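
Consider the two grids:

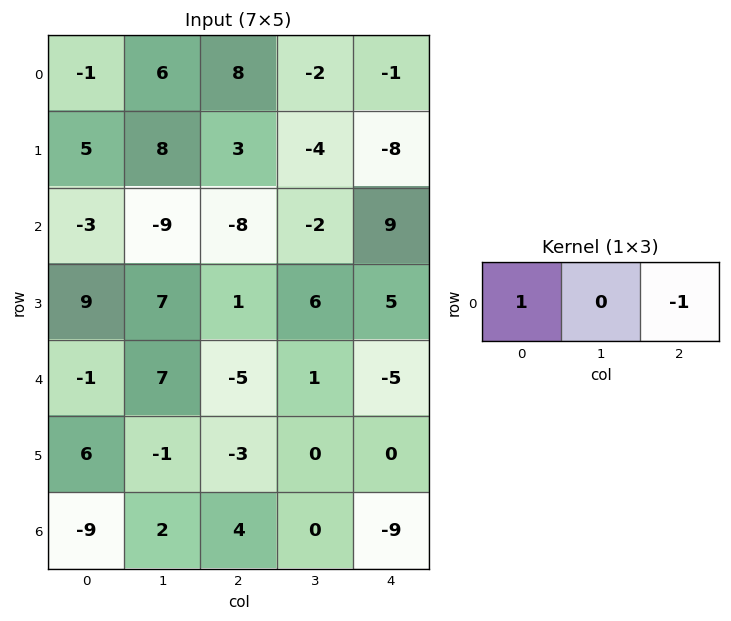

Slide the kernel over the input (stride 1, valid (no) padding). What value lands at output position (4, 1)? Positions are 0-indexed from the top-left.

The receptive field on the input at this output position is [7 -5 1]. Elementwise product with the kernel and sum: 7·1 + 1·-1.

6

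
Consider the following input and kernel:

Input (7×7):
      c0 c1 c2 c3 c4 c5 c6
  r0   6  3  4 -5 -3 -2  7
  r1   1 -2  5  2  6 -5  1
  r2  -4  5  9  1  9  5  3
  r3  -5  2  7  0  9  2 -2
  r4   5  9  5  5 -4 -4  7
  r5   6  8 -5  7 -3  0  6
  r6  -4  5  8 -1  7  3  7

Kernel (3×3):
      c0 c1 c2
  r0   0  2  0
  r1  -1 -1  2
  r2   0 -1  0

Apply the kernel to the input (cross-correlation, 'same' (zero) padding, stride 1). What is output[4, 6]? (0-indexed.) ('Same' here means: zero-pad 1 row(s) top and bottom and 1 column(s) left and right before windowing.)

The receptive field on the zero-padded input at this output position is [2 -2 0 / -4 7 0 / 0 6 0]. Elementwise product with the kernel and sum: -2·2 + -4·-1 + 7·-1 + 0·2 + 6·-1.

-13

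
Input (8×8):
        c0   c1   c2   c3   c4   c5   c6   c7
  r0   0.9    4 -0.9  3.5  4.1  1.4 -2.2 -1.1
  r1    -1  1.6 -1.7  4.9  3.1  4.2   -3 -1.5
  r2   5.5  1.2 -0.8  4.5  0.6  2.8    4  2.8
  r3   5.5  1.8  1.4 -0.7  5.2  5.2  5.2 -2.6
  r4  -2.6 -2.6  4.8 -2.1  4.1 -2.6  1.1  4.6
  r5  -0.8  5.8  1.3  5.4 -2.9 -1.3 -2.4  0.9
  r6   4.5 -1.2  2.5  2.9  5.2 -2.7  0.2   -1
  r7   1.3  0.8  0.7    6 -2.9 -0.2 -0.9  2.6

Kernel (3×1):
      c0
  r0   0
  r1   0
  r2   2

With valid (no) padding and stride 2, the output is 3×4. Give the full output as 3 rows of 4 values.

11 -1.6 1.2 8
-5.2 9.6 8.2 2.2
9 5 10.4 0.4

Output[0,0]: The receptive field on the input at this output position is [0.9 / -1 / 5.5]. Elementwise product with the kernel and sum: 5.5·2.
Output[0,1]: The receptive field on the input at this output position is [-0.9 / -1.7 / -0.8]. Elementwise product with the kernel and sum: -0.8·2.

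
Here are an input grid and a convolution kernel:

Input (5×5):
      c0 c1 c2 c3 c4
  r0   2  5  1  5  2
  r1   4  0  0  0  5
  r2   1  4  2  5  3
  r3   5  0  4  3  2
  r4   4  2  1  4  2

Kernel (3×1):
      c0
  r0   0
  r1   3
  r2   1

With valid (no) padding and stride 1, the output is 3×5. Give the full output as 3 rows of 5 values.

13 4 2 5 18
8 12 10 18 11
19 2 13 13 8

Output[0,0]: The receptive field on the input at this output position is [2 / 4 / 1]. Elementwise product with the kernel and sum: 4·3 + 1·1.
Output[0,1]: The receptive field on the input at this output position is [5 / 0 / 4]. Elementwise product with the kernel and sum: 0·3 + 4·1.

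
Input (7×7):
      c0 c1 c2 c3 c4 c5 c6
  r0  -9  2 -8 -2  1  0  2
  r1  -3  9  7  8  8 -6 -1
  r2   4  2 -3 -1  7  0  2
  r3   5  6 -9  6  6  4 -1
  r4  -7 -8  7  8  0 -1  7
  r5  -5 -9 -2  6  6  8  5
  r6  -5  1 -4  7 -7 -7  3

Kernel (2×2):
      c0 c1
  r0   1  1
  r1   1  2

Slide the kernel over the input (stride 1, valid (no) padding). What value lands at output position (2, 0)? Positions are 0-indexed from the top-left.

23

The receptive field on the input at this output position is [4 2 / 5 6]. Elementwise product with the kernel and sum: 4·1 + 2·1 + 5·1 + 6·2.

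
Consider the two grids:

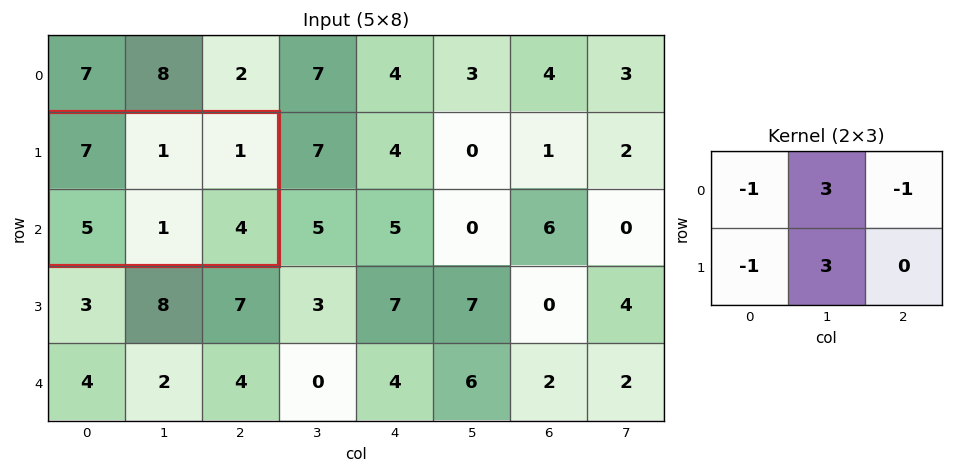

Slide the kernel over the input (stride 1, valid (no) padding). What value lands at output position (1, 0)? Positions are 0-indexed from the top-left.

-7

The receptive field on the input at this output position is [7 1 1 / 5 1 4]. Elementwise product with the kernel and sum: 7·-1 + 1·3 + 1·-1 + 5·-1 + 1·3.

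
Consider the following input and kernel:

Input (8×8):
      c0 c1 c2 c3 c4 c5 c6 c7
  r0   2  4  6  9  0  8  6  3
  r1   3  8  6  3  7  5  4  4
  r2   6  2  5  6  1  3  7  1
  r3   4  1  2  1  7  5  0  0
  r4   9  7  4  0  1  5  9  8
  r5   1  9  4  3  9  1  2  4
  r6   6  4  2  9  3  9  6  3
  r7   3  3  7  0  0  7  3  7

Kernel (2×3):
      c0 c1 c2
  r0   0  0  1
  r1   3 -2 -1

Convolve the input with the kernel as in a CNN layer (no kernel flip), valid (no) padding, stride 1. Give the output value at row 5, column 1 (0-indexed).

2

The receptive field on the input at this output position is [9 4 3 / 4 2 9]. Elementwise product with the kernel and sum: 3·1 + 4·3 + 2·-2 + 9·-1.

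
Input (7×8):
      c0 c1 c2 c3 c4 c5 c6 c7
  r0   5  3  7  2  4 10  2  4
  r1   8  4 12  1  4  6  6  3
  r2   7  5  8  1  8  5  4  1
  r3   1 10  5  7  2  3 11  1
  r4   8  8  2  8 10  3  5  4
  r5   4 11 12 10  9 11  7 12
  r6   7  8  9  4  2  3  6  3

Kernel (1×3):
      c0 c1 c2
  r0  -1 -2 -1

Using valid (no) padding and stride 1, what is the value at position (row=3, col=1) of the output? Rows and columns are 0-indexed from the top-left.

-27

The receptive field on the input at this output position is [10 5 7]. Elementwise product with the kernel and sum: 10·-1 + 5·-2 + 7·-1.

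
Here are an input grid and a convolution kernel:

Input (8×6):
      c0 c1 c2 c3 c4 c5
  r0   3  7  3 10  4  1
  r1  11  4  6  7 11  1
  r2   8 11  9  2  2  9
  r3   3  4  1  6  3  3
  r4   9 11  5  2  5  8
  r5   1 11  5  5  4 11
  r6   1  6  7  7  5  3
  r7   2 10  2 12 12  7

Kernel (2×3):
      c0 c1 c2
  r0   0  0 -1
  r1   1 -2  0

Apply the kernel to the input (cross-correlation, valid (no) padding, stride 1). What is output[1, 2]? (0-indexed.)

-6

The receptive field on the input at this output position is [6 7 11 / 9 2 2]. Elementwise product with the kernel and sum: 11·-1 + 9·1 + 2·-2.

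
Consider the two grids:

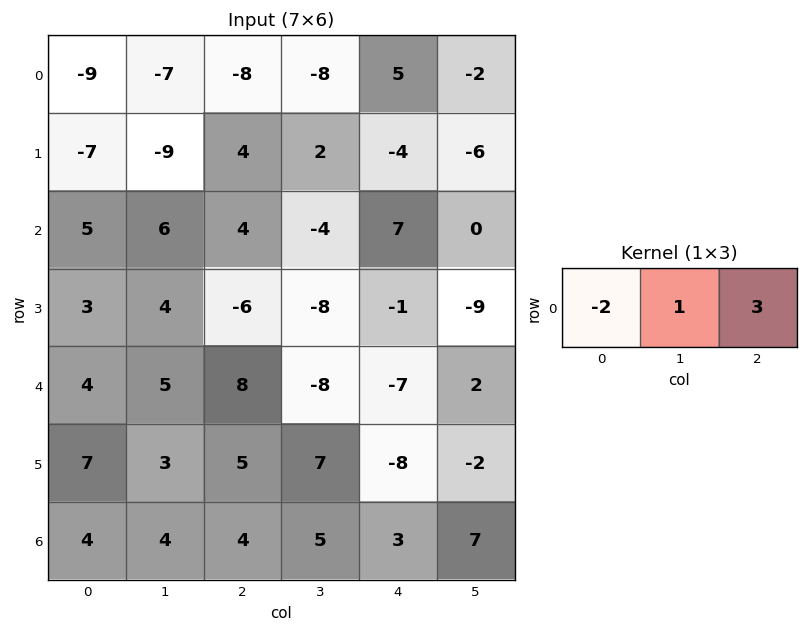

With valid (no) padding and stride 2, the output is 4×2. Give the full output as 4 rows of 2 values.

-13 23
8 9
21 -45
8 6

Output[0,0]: The receptive field on the input at this output position is [-9 -7 -8]. Elementwise product with the kernel and sum: -9·-2 + -7·1 + -8·3.
Output[0,1]: The receptive field on the input at this output position is [-8 -8 5]. Elementwise product with the kernel and sum: -8·-2 + -8·1 + 5·3.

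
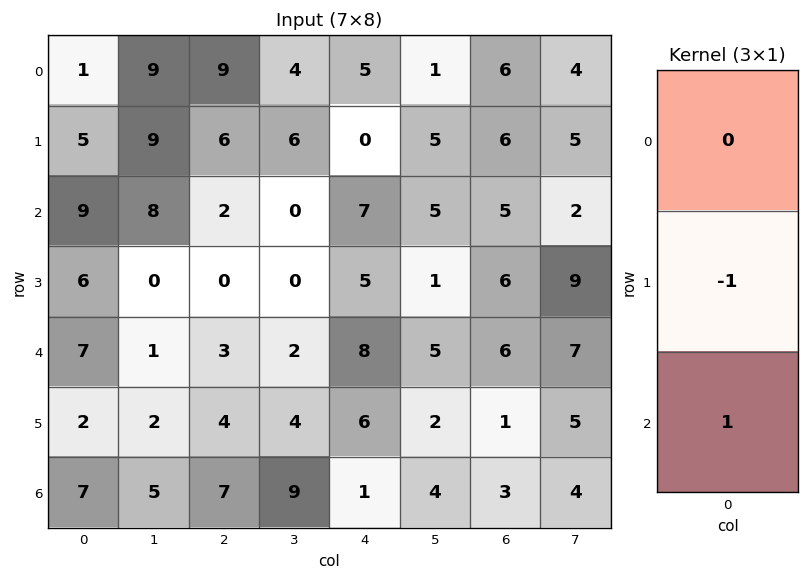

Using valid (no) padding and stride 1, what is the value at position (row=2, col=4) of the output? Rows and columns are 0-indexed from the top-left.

The receptive field on the input at this output position is [7 / 5 / 8]. Elementwise product with the kernel and sum: 5·-1 + 8·1.

3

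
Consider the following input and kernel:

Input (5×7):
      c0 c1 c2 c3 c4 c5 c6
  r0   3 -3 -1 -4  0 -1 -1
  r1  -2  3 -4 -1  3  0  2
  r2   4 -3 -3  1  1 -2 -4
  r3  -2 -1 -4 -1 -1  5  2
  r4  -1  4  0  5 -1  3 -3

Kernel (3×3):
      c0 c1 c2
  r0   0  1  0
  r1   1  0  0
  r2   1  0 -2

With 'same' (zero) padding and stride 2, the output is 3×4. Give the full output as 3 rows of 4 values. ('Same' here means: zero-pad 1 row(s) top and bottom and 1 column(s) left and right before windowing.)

Output[0,0]: The receptive field on the zero-padded input at this output position is [0 0 0 / 0 3 -3 / 0 -2 3]. Elementwise product with the kernel and sum: 0·1 + 0·1 + 0·1 + 3·-2.
Output[0,1]: The receptive field on the zero-padded input at this output position is [0 0 0 / -3 -1 -4 / 3 -4 -1]. Elementwise product with the kernel and sum: 0·1 + -3·1 + 3·1 + -1·-2.

-6 2 -5 -1
0 -6 -7 5
-2 0 4 5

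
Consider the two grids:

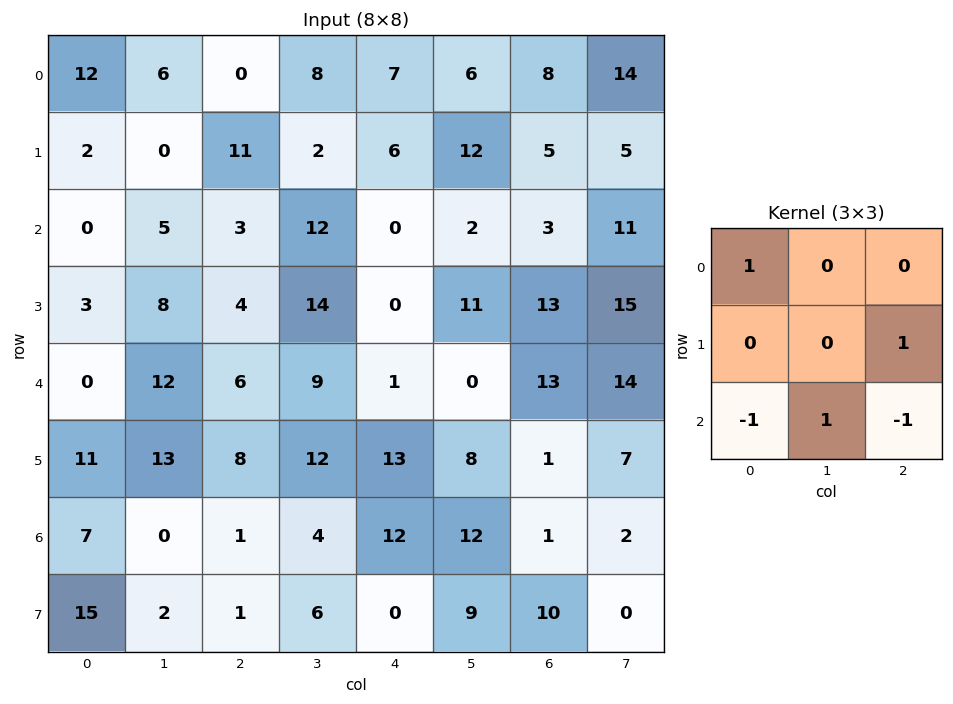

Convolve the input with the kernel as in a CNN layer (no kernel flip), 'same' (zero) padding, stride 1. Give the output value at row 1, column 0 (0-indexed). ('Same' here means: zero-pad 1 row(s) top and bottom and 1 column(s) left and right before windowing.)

-5

The receptive field on the zero-padded input at this output position is [0 12 6 / 0 2 0 / 0 0 5]. Elementwise product with the kernel and sum: 0·1 + 0·1 + 0·-1 + 0·1 + 5·-1.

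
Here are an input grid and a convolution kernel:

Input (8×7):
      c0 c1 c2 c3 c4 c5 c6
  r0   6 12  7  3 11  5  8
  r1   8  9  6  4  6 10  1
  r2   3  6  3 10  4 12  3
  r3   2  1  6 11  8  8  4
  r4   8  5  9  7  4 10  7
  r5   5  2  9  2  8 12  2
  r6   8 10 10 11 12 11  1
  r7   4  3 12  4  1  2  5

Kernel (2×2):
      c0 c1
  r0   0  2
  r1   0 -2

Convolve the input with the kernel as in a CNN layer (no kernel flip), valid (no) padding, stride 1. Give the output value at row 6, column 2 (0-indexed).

14

The receptive field on the input at this output position is [10 11 / 12 4]. Elementwise product with the kernel and sum: 11·2 + 4·-2.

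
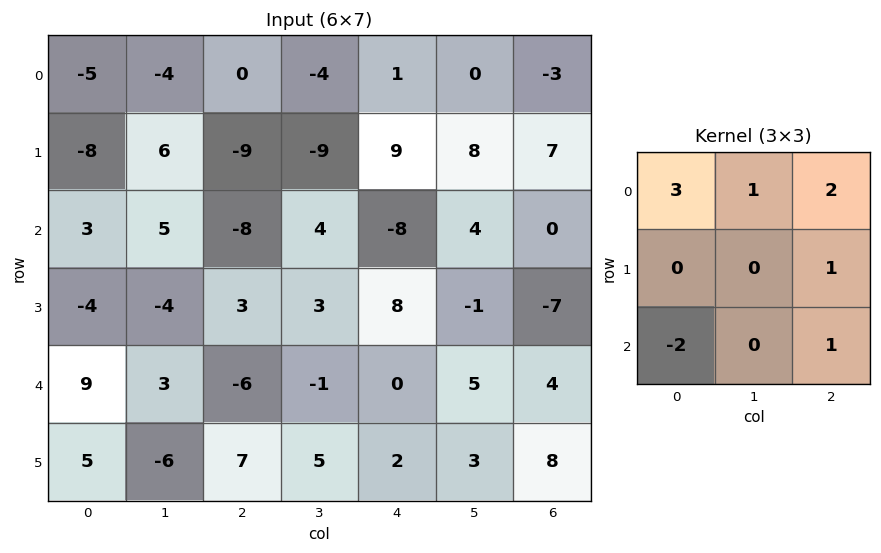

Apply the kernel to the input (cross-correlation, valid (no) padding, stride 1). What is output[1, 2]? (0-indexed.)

-24

The receptive field on the input at this output position is [-9 -9 9 / -8 4 -8 / 3 3 8]. Elementwise product with the kernel and sum: -9·3 + -9·1 + 9·2 + -8·1 + 3·-2 + 8·1.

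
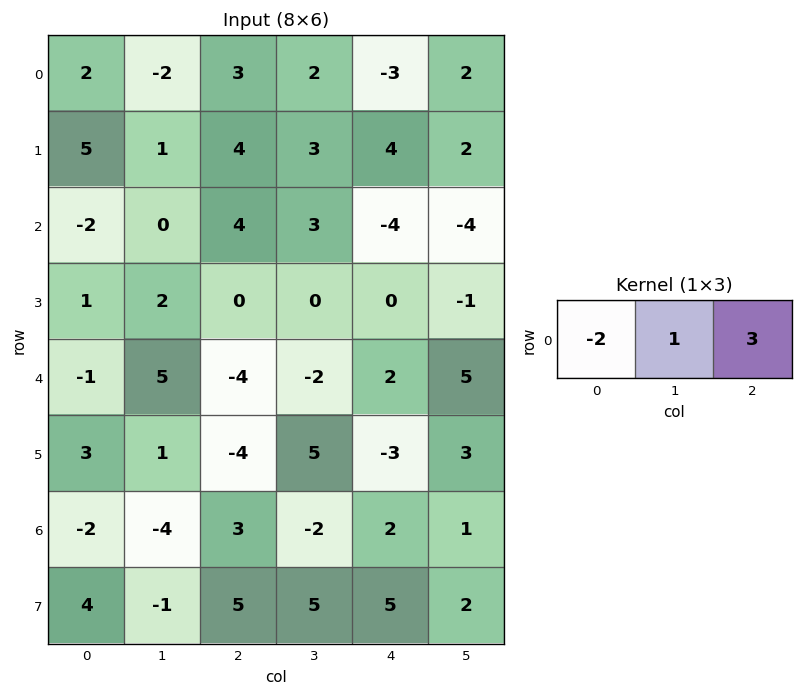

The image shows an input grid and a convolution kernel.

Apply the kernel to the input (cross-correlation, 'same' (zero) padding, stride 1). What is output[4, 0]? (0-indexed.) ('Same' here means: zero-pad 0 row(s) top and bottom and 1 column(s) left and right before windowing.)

14

The receptive field on the zero-padded input at this output position is [0 -1 5]. Elementwise product with the kernel and sum: 0·-2 + -1·1 + 5·3.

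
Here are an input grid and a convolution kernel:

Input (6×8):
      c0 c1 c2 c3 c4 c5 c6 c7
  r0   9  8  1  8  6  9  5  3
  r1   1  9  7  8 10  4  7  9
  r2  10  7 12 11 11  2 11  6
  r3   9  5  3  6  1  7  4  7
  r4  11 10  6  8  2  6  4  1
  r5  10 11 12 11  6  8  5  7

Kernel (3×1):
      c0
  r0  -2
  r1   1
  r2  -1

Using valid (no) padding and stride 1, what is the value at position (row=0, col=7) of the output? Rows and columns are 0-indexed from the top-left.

-3

The receptive field on the input at this output position is [3 / 9 / 6]. Elementwise product with the kernel and sum: 3·-2 + 9·1 + 6·-1.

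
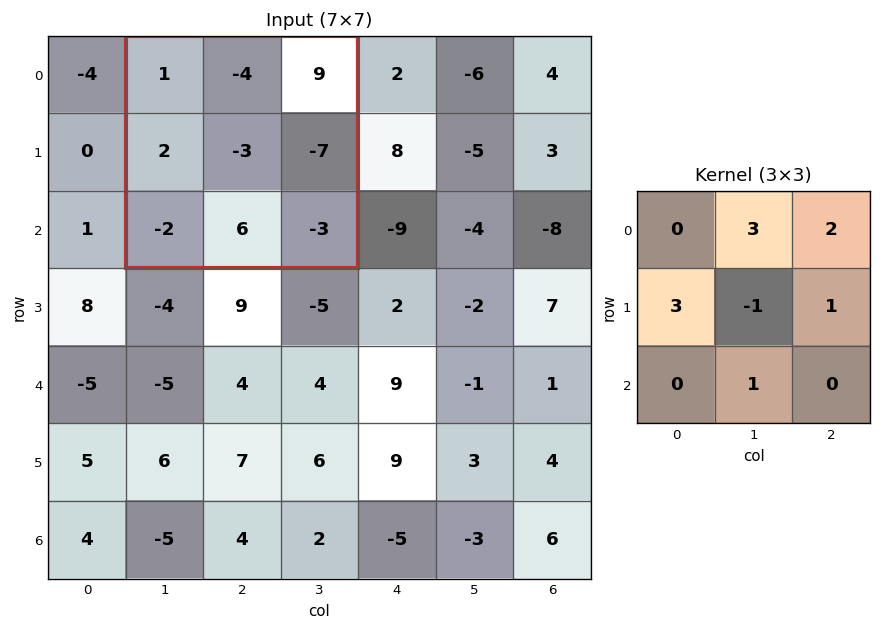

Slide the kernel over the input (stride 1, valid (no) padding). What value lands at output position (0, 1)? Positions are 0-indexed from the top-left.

14

The receptive field on the input at this output position is [1 -4 9 / 2 -3 -7 / -2 6 -3]. Elementwise product with the kernel and sum: -4·3 + 9·2 + 2·3 + -3·-1 + -7·1 + 6·1.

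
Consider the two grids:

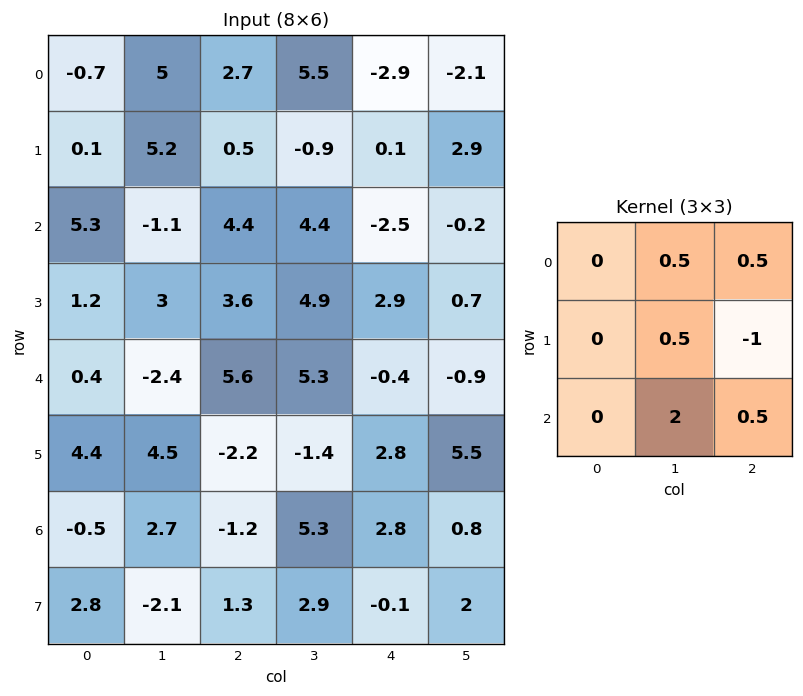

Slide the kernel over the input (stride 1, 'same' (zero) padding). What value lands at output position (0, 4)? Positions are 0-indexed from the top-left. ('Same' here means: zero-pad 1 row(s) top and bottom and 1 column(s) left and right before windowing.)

The receptive field on the zero-padded input at this output position is [0 0 0 / 5.5 -2.9 -2.1 / -0.9 0.1 2.9]. Elementwise product with the kernel and sum: 0·0.5 + 0·0.5 + -2.9·0.5 + -2.1·-1 + 0.1·2 + 2.9·0.5.

2.3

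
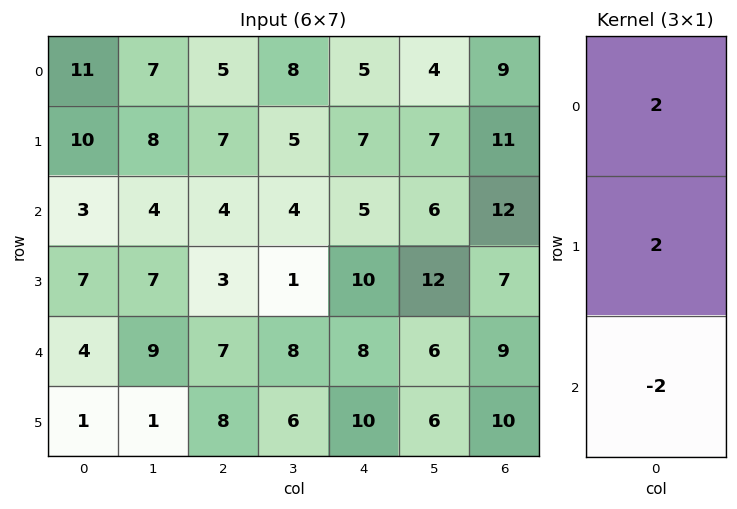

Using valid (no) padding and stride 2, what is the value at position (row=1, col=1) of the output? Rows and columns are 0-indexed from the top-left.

The receptive field on the input at this output position is [4 / 3 / 7]. Elementwise product with the kernel and sum: 4·2 + 3·2 + 7·-2.

0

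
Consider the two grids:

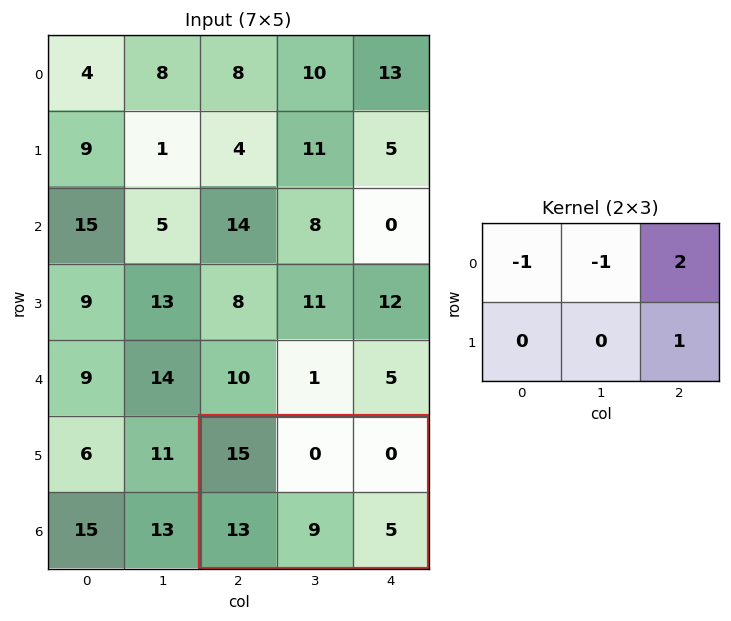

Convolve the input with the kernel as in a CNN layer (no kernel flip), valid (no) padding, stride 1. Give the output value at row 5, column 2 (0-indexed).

-10

The receptive field on the input at this output position is [15 0 0 / 13 9 5]. Elementwise product with the kernel and sum: 15·-1 + 0·-1 + 0·2 + 5·1.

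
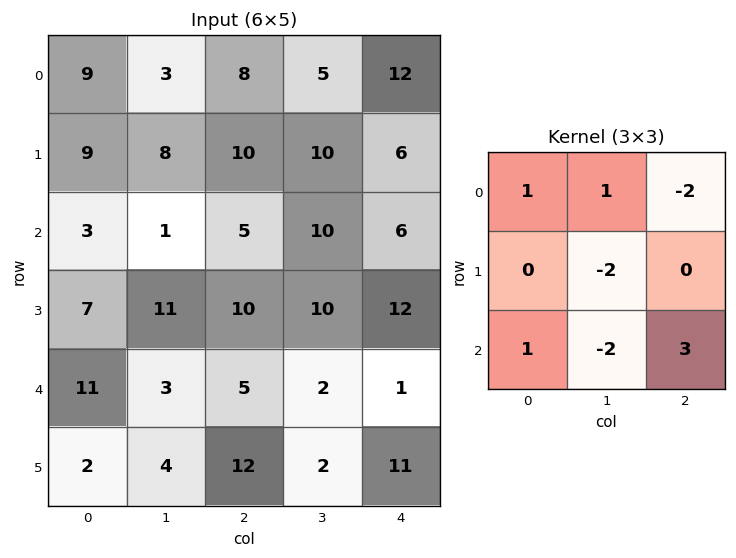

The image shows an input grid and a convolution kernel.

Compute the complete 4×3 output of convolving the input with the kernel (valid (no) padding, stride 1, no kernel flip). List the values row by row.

-4 2 -28
10 9 14
-8 -35 -13
22 -23 33

Output[0,0]: The receptive field on the input at this output position is [9 3 8 / 9 8 10 / 3 1 5]. Elementwise product with the kernel and sum: 9·1 + 3·1 + 8·-2 + 8·-2 + 3·1 + 1·-2 + 5·3.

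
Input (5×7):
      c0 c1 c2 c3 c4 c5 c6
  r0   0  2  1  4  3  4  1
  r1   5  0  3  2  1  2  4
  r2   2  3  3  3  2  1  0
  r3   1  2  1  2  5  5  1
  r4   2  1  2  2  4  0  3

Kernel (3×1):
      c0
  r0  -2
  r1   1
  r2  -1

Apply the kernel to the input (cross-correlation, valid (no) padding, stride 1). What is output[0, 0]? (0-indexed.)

3

The receptive field on the input at this output position is [0 / 5 / 2]. Elementwise product with the kernel and sum: 0·-2 + 5·1 + 2·-1.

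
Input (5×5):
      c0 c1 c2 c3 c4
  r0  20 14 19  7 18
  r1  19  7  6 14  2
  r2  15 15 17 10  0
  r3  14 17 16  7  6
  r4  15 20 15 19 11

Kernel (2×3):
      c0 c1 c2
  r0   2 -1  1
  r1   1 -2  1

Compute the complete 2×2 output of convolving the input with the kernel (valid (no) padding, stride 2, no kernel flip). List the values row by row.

Output[0,0]: The receptive field on the input at this output position is [20 14 19 / 19 7 6]. Elementwise product with the kernel and sum: 20·2 + 14·-1 + 19·1 + 19·1 + 7·-2 + 6·1.
Output[0,1]: The receptive field on the input at this output position is [19 7 18 / 6 14 2]. Elementwise product with the kernel and sum: 19·2 + 7·-1 + 18·1 + 6·1 + 14·-2 + 2·1.

56 29
28 32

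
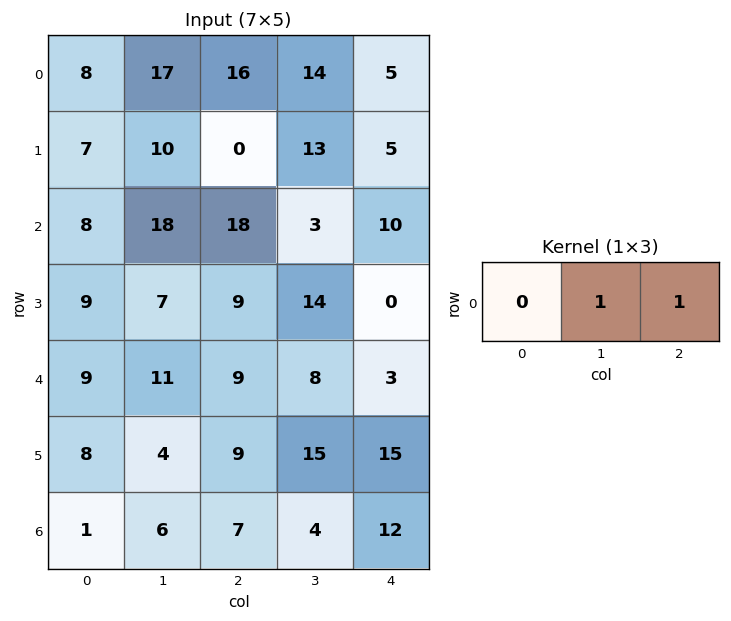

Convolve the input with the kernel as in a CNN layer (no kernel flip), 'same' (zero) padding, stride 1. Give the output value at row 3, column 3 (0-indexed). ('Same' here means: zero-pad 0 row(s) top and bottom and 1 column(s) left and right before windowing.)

14

The receptive field on the zero-padded input at this output position is [9 14 0]. Elementwise product with the kernel and sum: 14·1 + 0·1.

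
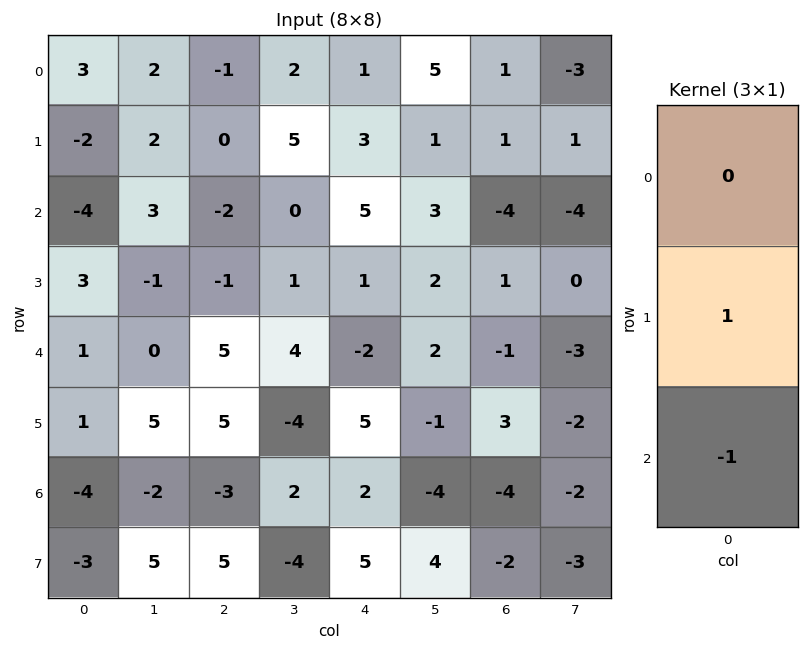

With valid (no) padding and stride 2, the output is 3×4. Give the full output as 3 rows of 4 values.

2 2 -2 5
2 -6 3 2
5 8 3 7

Output[0,0]: The receptive field on the input at this output position is [3 / -2 / -4]. Elementwise product with the kernel and sum: -2·1 + -4·-1.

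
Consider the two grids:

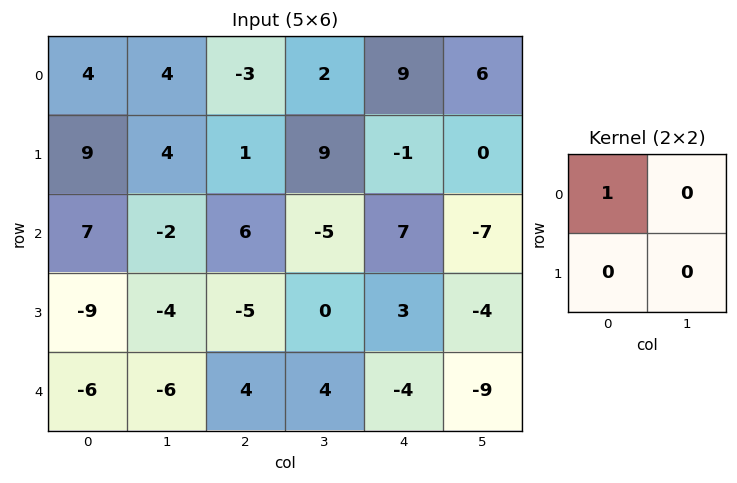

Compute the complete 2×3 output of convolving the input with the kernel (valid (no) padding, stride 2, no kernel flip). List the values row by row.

4 -3 9
7 6 7

Output[0,0]: The receptive field on the input at this output position is [4 4 / 9 4]. Elementwise product with the kernel and sum: 4·1.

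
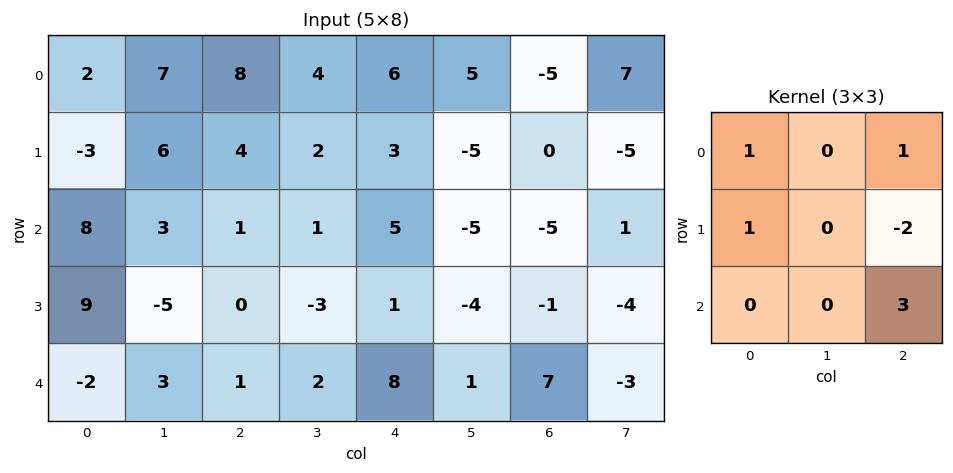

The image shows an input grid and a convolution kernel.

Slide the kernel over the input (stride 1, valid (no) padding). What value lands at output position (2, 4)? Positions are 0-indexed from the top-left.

The receptive field on the input at this output position is [5 -5 -5 / 1 -4 -1 / 8 1 7]. Elementwise product with the kernel and sum: 5·1 + -5·1 + 1·1 + -1·-2 + 7·3.

24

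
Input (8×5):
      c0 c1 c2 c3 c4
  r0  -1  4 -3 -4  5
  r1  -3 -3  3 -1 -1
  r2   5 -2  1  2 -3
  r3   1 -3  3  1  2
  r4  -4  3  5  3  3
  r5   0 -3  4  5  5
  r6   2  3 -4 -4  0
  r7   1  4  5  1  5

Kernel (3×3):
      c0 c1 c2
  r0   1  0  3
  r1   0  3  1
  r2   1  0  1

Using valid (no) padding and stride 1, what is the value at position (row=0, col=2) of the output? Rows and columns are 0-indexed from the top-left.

The receptive field on the input at this output position is [-3 -4 5 / 3 -1 -1 / 1 2 -3]. Elementwise product with the kernel and sum: -3·1 + 5·3 + -1·3 + -1·1 + 1·1 + -3·1.

6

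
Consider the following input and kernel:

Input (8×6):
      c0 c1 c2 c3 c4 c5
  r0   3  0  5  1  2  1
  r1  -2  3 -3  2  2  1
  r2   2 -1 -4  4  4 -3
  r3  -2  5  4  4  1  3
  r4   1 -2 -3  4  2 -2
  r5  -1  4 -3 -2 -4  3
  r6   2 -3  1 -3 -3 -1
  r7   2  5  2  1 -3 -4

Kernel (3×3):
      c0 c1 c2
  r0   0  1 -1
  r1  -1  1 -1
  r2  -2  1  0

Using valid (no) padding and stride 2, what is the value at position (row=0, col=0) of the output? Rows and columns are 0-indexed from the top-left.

-2

The receptive field on the input at this output position is [3 0 5 / -2 3 -3 / 2 -1 -4]. Elementwise product with the kernel and sum: 0·1 + 5·-1 + -2·-1 + 3·1 + -3·-1 + 2·-2 + -1·1.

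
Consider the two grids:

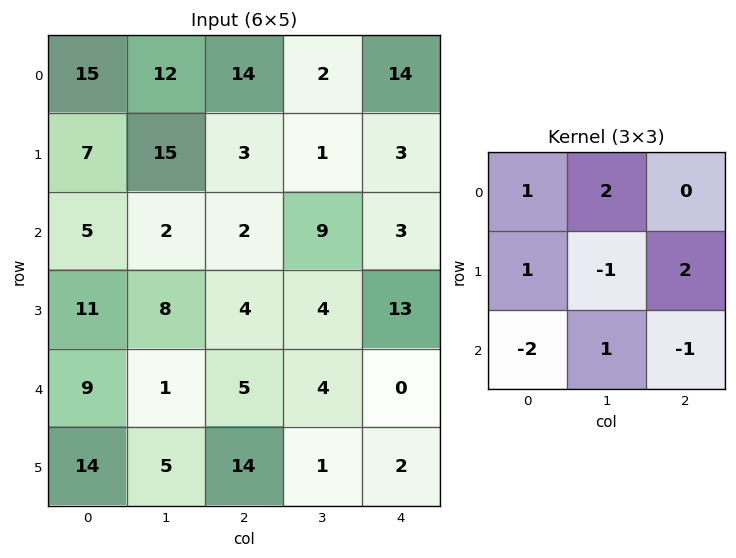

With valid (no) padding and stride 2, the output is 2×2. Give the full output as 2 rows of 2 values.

27 28
-2 40

Output[0,0]: The receptive field on the input at this output position is [15 12 14 / 7 15 3 / 5 2 2]. Elementwise product with the kernel and sum: 15·1 + 12·2 + 7·1 + 15·-1 + 3·2 + 5·-2 + 2·1 + 2·-1.
Output[0,1]: The receptive field on the input at this output position is [14 2 14 / 3 1 3 / 2 9 3]. Elementwise product with the kernel and sum: 14·1 + 2·2 + 3·1 + 1·-1 + 3·2 + 2·-2 + 9·1 + 3·-1.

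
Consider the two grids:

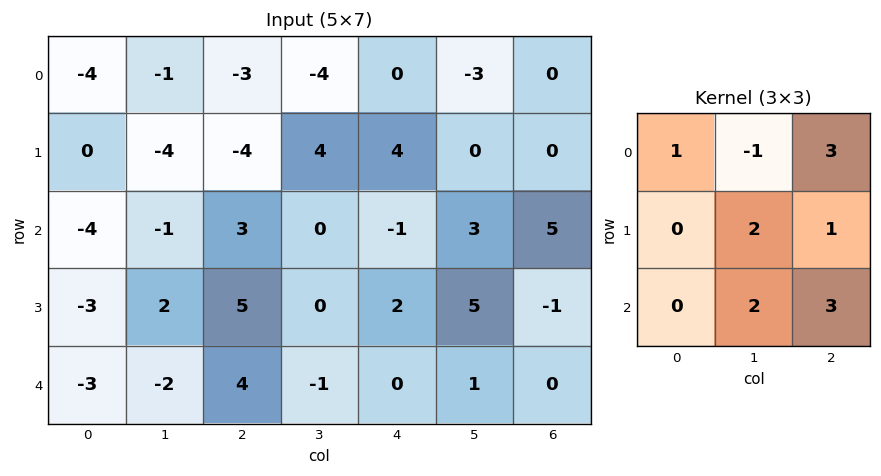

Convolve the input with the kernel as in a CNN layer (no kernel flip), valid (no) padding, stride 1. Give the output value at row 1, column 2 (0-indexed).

9

The receptive field on the input at this output position is [-4 4 4 / 3 0 -1 / 5 0 2]. Elementwise product with the kernel and sum: -4·1 + 4·-1 + 4·3 + 0·2 + -1·1 + 0·2 + 2·3.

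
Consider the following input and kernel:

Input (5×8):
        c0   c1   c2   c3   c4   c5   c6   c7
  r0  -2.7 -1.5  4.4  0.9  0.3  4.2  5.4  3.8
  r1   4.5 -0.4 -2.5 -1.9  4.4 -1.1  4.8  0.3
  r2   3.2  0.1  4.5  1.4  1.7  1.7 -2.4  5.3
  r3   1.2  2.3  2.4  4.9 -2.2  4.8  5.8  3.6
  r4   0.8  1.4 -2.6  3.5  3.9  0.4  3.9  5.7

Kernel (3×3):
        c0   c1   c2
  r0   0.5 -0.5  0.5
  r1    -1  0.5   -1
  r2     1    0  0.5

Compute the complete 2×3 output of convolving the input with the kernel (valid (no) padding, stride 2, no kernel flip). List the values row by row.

Output[0,0]: The receptive field on the input at this output position is [-2.7 -1.5 4.4 / 4.5 -0.4 -2.5 / 3.2 0.1 4.5]. Elementwise product with the kernel and sum: -2.7·0.5 + -1.5·-0.5 + 4.4·0.5 + 4.5·-1 + -0.4·0.5 + -2.5·-1 + 3.2·1 + 4.5·0.5.
Output[0,1]: The receptive field on the input at this output position is [4.4 0.9 0.3 / -2.5 -1.9 4.4 / 4.5 1.4 1.7]. Elementwise product with the kernel and sum: 4.4·0.5 + 0.9·-0.5 + 0.3·0.5 + -2.5·-1 + -1.9·0.5 + 4.4·-1 + 4.5·1 + 1.7·0.5.

4.85 4.4 -8.5
0.85 4 3.45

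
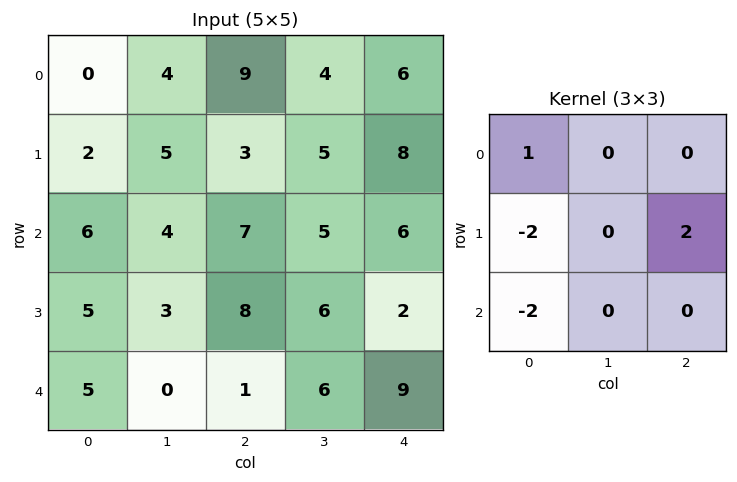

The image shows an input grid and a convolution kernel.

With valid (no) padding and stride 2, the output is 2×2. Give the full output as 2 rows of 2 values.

-10 5
2 -7

Output[0,0]: The receptive field on the input at this output position is [0 4 9 / 2 5 3 / 6 4 7]. Elementwise product with the kernel and sum: 0·1 + 2·-2 + 3·2 + 6·-2.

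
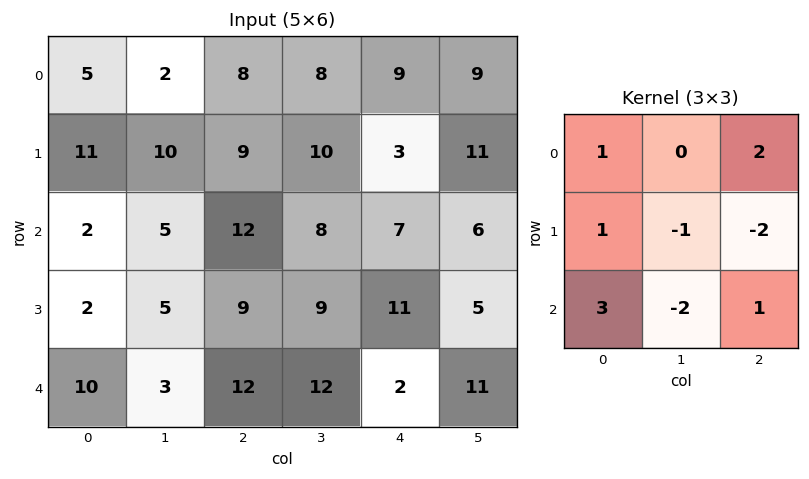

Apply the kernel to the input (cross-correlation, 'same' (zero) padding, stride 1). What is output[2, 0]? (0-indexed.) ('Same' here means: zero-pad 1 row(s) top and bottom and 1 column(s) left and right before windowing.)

The receptive field on the zero-padded input at this output position is [0 11 10 / 0 2 5 / 0 2 5]. Elementwise product with the kernel and sum: 0·1 + 10·2 + 0·1 + 2·-1 + 5·-2 + 0·3 + 2·-2 + 5·1.

9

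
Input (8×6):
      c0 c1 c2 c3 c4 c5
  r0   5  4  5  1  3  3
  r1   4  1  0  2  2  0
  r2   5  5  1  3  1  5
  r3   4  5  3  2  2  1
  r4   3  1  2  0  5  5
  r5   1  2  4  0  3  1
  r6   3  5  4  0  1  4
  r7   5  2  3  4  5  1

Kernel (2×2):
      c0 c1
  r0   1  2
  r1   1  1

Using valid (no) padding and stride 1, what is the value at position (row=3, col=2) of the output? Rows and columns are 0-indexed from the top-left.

9

The receptive field on the input at this output position is [3 2 / 2 0]. Elementwise product with the kernel and sum: 3·1 + 2·2 + 2·1 + 0·1.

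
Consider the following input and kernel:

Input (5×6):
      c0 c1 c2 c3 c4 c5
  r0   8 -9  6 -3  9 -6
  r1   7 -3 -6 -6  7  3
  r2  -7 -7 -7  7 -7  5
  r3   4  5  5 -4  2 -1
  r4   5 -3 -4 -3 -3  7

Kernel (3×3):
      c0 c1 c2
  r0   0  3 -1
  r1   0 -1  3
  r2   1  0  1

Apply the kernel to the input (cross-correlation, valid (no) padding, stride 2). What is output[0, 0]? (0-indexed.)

The receptive field on the input at this output position is [8 -9 6 / 7 -3 -6 / -7 -7 -7]. Elementwise product with the kernel and sum: -9·3 + 6·-1 + -3·-1 + -6·3 + -7·1 + -7·1.

-62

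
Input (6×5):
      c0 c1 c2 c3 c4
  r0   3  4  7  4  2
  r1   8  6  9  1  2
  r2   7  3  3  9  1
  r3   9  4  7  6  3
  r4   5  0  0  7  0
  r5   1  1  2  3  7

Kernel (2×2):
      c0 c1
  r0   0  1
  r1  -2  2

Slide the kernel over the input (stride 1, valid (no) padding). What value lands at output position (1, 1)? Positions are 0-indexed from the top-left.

9

The receptive field on the input at this output position is [6 9 / 3 3]. Elementwise product with the kernel and sum: 9·1 + 3·-2 + 3·2.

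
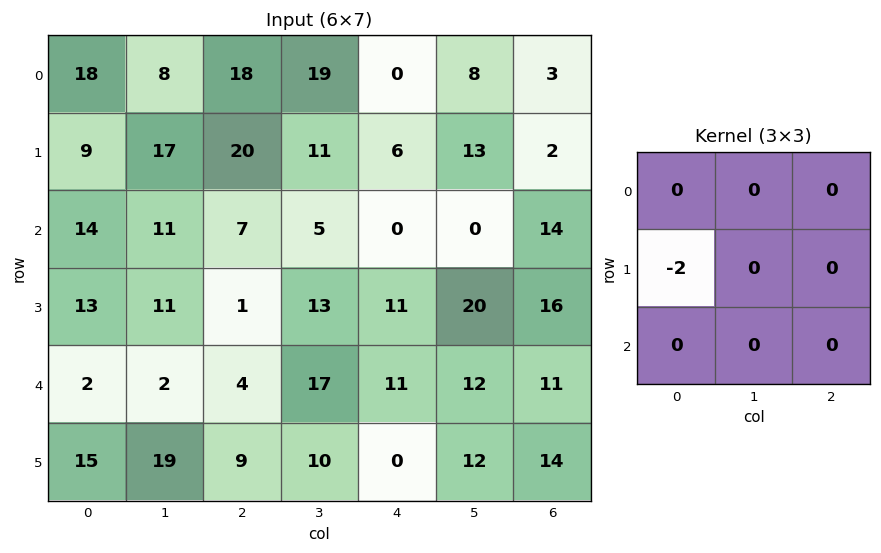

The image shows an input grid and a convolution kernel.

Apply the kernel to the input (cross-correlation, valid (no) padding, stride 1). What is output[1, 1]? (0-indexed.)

The receptive field on the input at this output position is [17 20 11 / 11 7 5 / 11 1 13]. Elementwise product with the kernel and sum: 11·-2.

-22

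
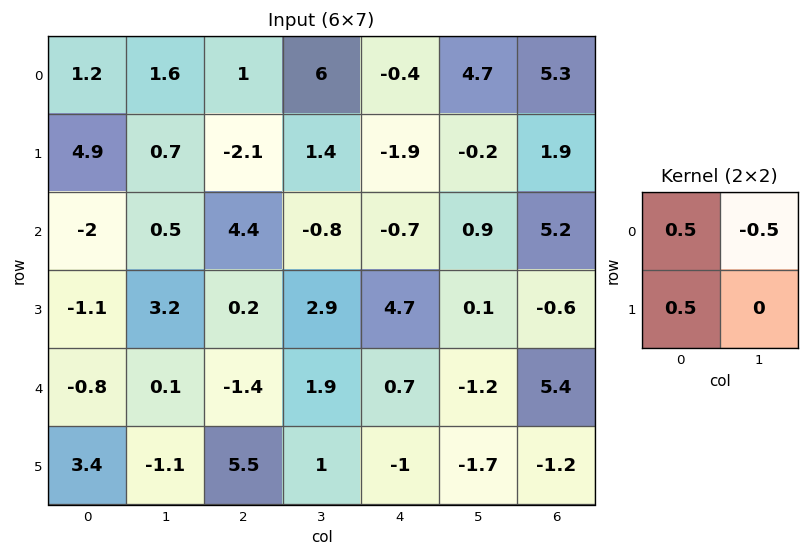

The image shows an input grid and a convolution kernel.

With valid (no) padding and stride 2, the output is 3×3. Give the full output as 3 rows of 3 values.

2.25 -3.55 -3.5
-1.8 2.7 1.55
1.25 1.1 0.45

Output[0,0]: The receptive field on the input at this output position is [1.2 1.6 / 4.9 0.7]. Elementwise product with the kernel and sum: 1.2·0.5 + 1.6·-0.5 + 4.9·0.5.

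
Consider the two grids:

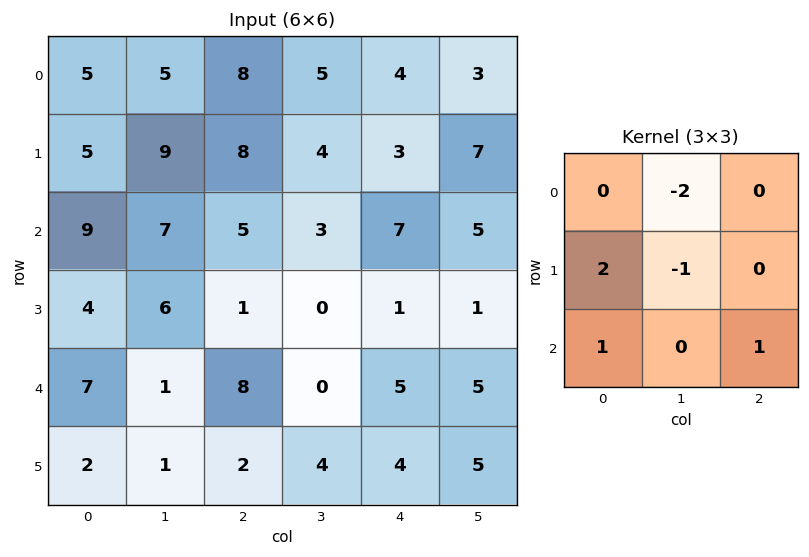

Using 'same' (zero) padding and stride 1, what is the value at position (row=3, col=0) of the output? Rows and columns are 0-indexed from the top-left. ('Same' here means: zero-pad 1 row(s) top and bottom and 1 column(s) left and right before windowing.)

The receptive field on the zero-padded input at this output position is [0 9 7 / 0 4 6 / 0 7 1]. Elementwise product with the kernel and sum: 9·-2 + 0·2 + 4·-1 + 0·1 + 1·1.

-21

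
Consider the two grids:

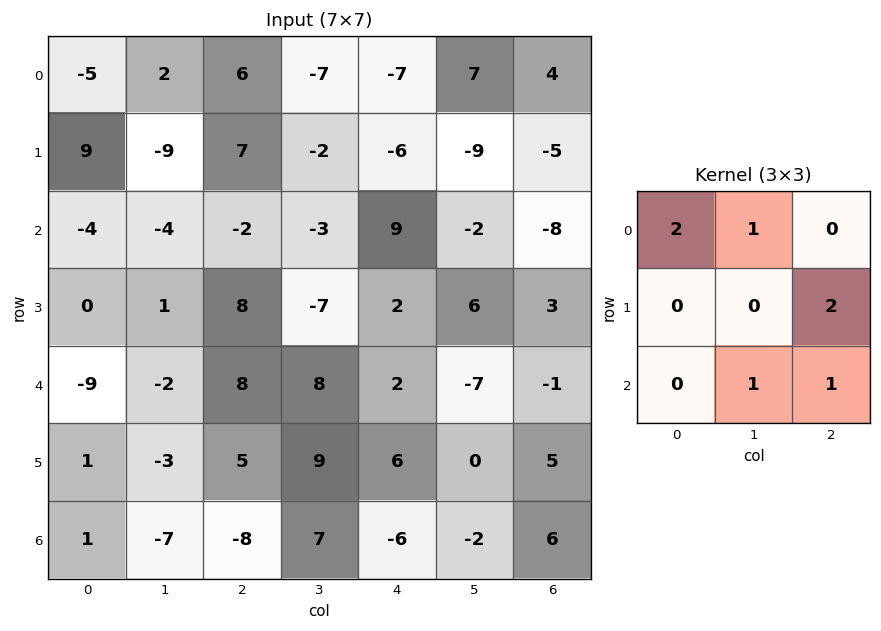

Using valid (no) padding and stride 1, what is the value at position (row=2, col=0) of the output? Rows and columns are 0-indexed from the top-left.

10

The receptive field on the input at this output position is [-4 -4 -2 / 0 1 8 / -9 -2 8]. Elementwise product with the kernel and sum: -4·2 + -4·1 + 8·2 + -2·1 + 8·1.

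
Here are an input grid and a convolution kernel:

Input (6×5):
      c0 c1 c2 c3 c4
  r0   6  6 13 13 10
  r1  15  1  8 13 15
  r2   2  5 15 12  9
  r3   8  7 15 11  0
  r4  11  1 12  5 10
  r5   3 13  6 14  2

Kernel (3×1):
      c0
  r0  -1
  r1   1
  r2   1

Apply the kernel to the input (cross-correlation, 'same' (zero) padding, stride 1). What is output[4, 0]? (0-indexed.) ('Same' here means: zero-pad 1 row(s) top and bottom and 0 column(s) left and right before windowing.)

6

The receptive field on the zero-padded input at this output position is [8 / 11 / 3]. Elementwise product with the kernel and sum: 8·-1 + 11·1 + 3·1.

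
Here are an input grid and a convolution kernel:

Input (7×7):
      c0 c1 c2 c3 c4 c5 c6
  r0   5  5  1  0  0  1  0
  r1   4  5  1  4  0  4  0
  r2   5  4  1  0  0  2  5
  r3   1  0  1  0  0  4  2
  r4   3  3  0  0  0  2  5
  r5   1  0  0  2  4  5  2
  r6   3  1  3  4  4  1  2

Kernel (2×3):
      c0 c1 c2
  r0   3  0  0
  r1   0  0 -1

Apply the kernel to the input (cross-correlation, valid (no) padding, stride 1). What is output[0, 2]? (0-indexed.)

3

The receptive field on the input at this output position is [1 0 0 / 1 4 0]. Elementwise product with the kernel and sum: 1·3 + 0·-1.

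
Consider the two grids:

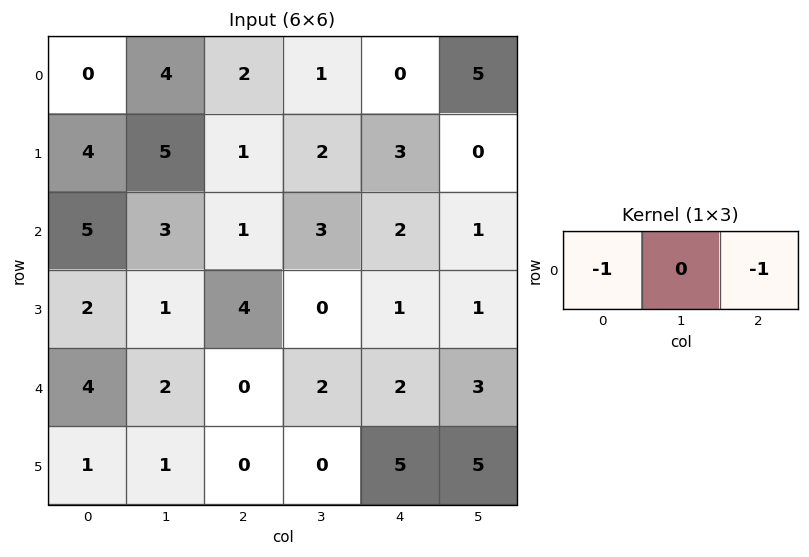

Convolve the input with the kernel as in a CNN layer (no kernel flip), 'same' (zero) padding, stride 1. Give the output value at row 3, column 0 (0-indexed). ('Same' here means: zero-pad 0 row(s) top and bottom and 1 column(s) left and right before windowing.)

The receptive field on the zero-padded input at this output position is [0 2 1]. Elementwise product with the kernel and sum: 0·-1 + 1·-1.

-1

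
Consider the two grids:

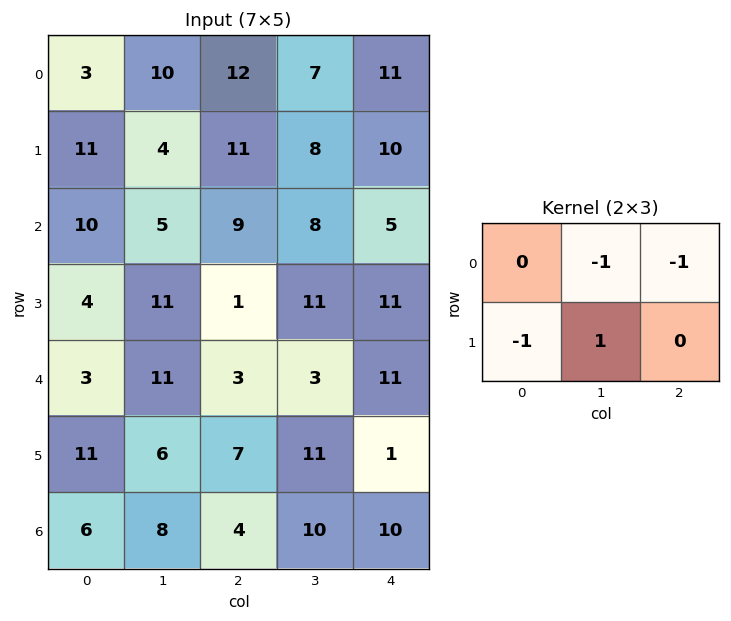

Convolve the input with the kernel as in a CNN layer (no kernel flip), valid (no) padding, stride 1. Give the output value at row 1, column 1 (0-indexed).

-15

The receptive field on the input at this output position is [4 11 8 / 5 9 8]. Elementwise product with the kernel and sum: 11·-1 + 8·-1 + 5·-1 + 9·1.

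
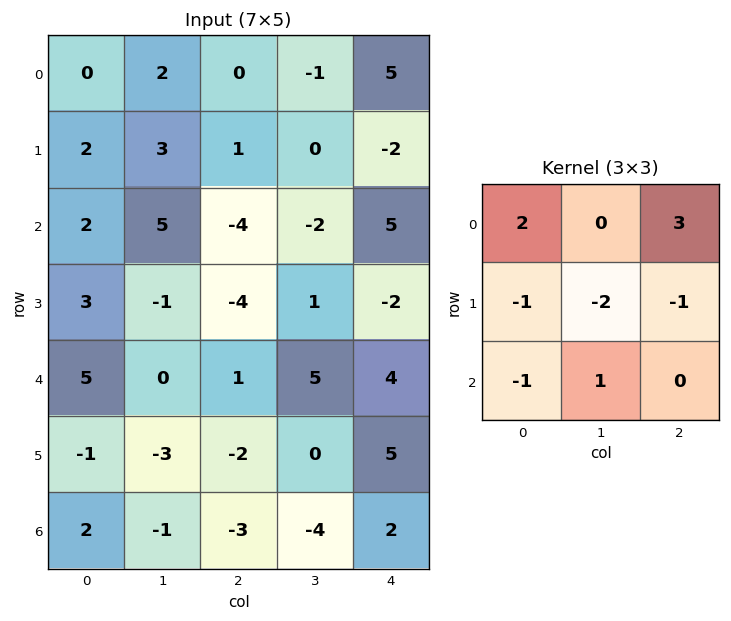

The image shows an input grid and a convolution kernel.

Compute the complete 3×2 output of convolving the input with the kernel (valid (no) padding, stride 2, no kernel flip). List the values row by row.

Output[0,0]: The receptive field on the input at this output position is [0 2 0 / 2 3 1 / 2 5 -4]. Elementwise product with the kernel and sum: 0·2 + 0·3 + 2·-1 + 3·-2 + 1·-1 + 2·-1 + 5·1.

-6 18
-10 15
19 10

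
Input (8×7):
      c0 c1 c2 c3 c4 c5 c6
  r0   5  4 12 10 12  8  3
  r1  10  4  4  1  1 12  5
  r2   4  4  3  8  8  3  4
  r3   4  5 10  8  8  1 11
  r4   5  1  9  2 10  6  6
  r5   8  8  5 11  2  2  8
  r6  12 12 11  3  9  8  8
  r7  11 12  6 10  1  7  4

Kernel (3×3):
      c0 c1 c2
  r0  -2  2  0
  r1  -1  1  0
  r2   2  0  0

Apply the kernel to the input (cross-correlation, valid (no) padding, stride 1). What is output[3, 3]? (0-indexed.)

30

The receptive field on the input at this output position is [8 8 1 / 2 10 6 / 11 2 2]. Elementwise product with the kernel and sum: 8·-2 + 8·2 + 2·-1 + 10·1 + 11·2.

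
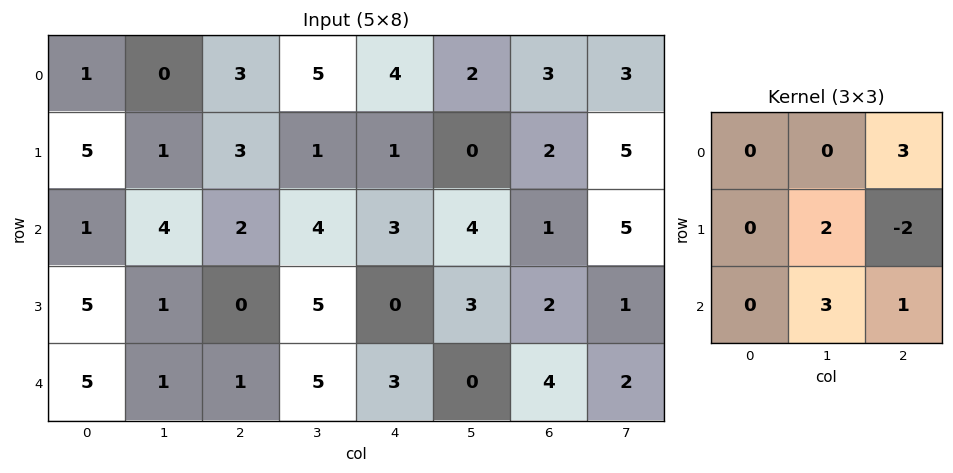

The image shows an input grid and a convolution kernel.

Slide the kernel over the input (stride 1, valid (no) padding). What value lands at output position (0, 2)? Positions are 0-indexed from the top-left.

The receptive field on the input at this output position is [3 5 4 / 3 1 1 / 2 4 3]. Elementwise product with the kernel and sum: 4·3 + 1·2 + 1·-2 + 4·3 + 3·1.

27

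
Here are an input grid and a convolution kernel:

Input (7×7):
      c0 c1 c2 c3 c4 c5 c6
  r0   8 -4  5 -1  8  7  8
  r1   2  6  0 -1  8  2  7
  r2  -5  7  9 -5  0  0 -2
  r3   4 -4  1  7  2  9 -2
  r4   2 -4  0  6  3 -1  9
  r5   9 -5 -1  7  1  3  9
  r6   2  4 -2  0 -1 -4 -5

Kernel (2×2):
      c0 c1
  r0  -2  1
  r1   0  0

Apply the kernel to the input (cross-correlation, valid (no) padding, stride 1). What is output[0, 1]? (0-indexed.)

13

The receptive field on the input at this output position is [-4 5 / 6 0]. Elementwise product with the kernel and sum: -4·-2 + 5·1.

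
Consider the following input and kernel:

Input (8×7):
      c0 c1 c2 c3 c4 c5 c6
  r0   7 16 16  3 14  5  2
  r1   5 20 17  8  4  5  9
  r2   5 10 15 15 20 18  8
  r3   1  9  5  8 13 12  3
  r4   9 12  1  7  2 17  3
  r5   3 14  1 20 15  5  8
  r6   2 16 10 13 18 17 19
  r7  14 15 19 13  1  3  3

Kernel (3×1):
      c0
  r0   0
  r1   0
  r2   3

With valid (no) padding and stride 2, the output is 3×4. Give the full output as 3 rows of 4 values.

15 45 60 24
27 3 6 9
6 30 54 57

Output[0,0]: The receptive field on the input at this output position is [7 / 5 / 5]. Elementwise product with the kernel and sum: 5·3.
Output[0,1]: The receptive field on the input at this output position is [16 / 17 / 15]. Elementwise product with the kernel and sum: 15·3.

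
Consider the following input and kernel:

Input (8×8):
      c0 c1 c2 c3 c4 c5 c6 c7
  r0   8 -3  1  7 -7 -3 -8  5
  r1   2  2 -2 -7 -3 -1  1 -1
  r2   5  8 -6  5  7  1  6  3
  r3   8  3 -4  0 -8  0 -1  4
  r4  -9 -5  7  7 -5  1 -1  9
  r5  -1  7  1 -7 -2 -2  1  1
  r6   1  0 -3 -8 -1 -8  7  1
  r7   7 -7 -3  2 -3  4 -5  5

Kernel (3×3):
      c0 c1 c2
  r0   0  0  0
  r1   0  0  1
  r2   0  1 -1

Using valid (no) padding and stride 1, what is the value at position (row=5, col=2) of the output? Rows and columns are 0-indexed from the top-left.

The receptive field on the input at this output position is [1 -7 -2 / -3 -8 -1 / -3 2 -3]. Elementwise product with the kernel and sum: -1·1 + 2·1 + -3·-1.

4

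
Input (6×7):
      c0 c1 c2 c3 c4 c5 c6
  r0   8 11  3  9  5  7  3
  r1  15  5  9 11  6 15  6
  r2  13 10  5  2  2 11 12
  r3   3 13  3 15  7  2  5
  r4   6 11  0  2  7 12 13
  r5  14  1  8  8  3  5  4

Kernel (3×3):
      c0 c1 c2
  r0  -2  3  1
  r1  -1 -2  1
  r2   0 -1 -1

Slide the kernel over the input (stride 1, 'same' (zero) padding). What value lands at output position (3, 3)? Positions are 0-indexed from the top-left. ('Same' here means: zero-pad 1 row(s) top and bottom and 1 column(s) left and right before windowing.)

The receptive field on the zero-padded input at this output position is [5 2 2 / 3 15 7 / 0 2 7]. Elementwise product with the kernel and sum: 5·-2 + 2·3 + 2·1 + 3·-1 + 15·-2 + 7·1 + 2·-1 + 7·-1.

-37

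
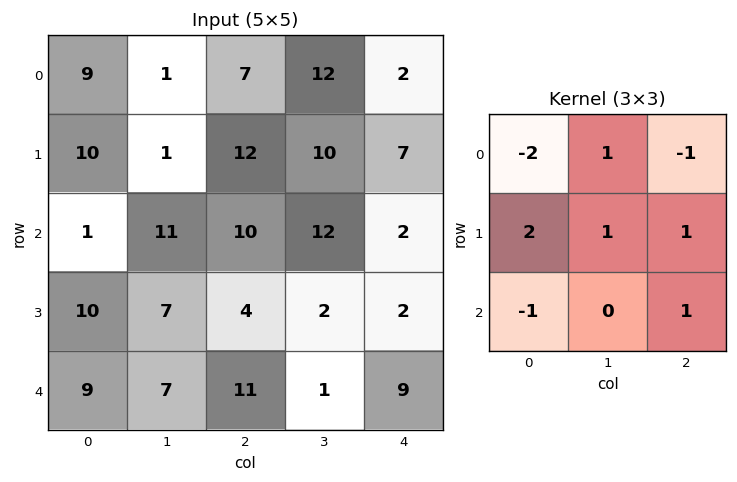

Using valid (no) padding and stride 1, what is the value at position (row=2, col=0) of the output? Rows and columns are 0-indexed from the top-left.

32

The receptive field on the input at this output position is [1 11 10 / 10 7 4 / 9 7 11]. Elementwise product with the kernel and sum: 1·-2 + 11·1 + 10·-1 + 10·2 + 7·1 + 4·1 + 9·-1 + 11·1.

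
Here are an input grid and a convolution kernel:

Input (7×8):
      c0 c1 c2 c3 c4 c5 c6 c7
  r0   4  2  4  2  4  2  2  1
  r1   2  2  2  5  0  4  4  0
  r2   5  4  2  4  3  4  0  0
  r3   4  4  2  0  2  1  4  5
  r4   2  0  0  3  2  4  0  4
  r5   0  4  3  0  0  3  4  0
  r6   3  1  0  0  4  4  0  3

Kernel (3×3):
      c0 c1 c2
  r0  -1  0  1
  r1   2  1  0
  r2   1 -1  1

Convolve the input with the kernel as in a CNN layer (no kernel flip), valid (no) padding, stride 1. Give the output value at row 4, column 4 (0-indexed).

The receptive field on the input at this output position is [2 4 0 / 0 3 4 / 4 4 0]. Elementwise product with the kernel and sum: 2·-1 + 0·1 + 0·2 + 3·1 + 4·1 + 4·-1 + 0·1.

1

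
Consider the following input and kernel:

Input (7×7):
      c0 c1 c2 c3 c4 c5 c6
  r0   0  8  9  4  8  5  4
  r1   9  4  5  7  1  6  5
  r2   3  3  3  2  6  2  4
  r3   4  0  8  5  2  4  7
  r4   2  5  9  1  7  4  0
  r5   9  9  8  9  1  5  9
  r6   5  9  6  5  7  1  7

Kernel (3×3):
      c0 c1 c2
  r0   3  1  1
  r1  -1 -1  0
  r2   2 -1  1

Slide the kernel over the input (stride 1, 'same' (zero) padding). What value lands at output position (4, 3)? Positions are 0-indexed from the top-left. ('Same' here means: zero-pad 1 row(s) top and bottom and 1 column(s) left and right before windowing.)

29

The receptive field on the zero-padded input at this output position is [8 5 2 / 9 1 7 / 8 9 1]. Elementwise product with the kernel and sum: 8·3 + 5·1 + 2·1 + 9·-1 + 1·-1 + 8·2 + 9·-1 + 1·1.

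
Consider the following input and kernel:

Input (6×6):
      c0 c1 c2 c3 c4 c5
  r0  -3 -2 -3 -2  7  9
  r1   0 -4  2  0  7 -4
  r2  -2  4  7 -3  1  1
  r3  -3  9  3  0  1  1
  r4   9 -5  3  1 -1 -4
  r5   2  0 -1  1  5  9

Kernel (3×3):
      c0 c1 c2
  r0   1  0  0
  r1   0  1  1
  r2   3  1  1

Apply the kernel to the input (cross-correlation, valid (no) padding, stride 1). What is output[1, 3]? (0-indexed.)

4

The receptive field on the input at this output position is [0 7 -4 / -3 1 1 / 0 1 1]. Elementwise product with the kernel and sum: 0·1 + 1·1 + 1·1 + 0·3 + 1·1 + 1·1.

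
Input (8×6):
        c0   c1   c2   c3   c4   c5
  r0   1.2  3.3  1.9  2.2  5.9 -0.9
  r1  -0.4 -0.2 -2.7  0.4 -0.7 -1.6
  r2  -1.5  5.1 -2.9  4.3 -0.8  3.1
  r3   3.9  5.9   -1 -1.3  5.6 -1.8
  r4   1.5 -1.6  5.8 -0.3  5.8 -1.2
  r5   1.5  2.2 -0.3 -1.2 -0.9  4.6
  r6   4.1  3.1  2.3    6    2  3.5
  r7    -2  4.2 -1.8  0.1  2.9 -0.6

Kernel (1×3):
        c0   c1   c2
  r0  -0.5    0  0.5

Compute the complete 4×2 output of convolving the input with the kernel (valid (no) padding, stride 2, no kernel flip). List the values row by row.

Output[0,0]: The receptive field on the input at this output position is [1.2 3.3 1.9]. Elementwise product with the kernel and sum: 1.2·-0.5 + 1.9·0.5.

0.35 2
-0.7 1.05
2.15 0
-0.9 -0.15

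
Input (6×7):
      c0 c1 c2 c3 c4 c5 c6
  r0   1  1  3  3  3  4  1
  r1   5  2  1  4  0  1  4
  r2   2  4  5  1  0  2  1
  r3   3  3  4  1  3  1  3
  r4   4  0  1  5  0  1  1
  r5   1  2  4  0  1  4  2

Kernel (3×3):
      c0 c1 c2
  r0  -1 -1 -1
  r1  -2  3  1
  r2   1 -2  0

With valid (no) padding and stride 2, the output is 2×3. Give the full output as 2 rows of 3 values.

-14 4 -5
0 -17 -5

Output[0,0]: The receptive field on the input at this output position is [1 1 3 / 5 2 1 / 2 4 5]. Elementwise product with the kernel and sum: 1·-1 + 1·-1 + 3·-1 + 5·-2 + 2·3 + 1·1 + 2·1 + 4·-2.
Output[0,1]: The receptive field on the input at this output position is [3 3 3 / 1 4 0 / 5 1 0]. Elementwise product with the kernel and sum: 3·-1 + 3·-1 + 3·-1 + 1·-2 + 4·3 + 0·1 + 5·1 + 1·-2.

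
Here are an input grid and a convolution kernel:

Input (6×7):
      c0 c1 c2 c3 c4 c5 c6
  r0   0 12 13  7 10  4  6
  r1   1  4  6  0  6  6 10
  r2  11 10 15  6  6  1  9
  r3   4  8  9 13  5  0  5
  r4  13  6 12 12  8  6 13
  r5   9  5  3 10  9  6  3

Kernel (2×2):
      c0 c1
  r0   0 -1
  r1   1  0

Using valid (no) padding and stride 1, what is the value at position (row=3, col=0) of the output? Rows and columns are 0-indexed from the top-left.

5

The receptive field on the input at this output position is [4 8 / 13 6]. Elementwise product with the kernel and sum: 8·-1 + 13·1.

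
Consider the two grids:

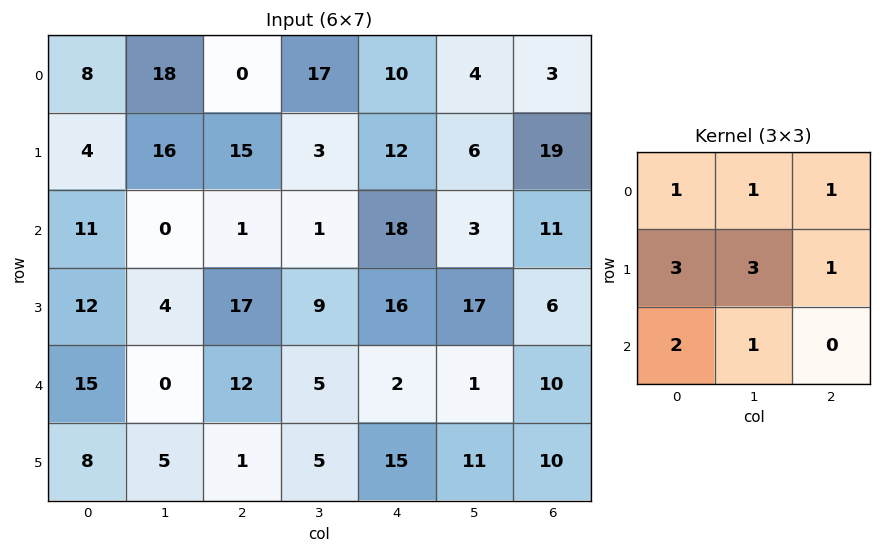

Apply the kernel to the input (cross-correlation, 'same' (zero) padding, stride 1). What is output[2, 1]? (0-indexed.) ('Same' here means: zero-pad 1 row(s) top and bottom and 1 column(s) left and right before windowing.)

The receptive field on the zero-padded input at this output position is [4 16 15 / 11 0 1 / 12 4 17]. Elementwise product with the kernel and sum: 4·1 + 16·1 + 15·1 + 11·3 + 0·3 + 1·1 + 12·2 + 4·1.

97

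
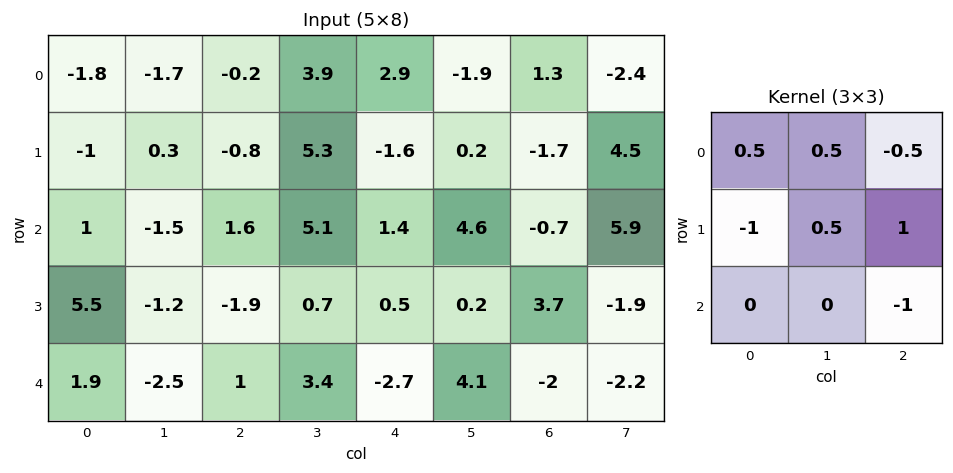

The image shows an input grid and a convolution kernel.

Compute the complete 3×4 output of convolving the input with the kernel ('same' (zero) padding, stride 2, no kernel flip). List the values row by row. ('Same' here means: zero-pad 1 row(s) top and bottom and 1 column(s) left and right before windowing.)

-2.9 0.2 -4.55 -4.35
-0.45 3.8 1.75 -0.15
1.8 4.5 -0.15 -4.4

Output[0,0]: The receptive field on the zero-padded input at this output position is [0 0 0 / 0 -1.8 -1.7 / 0 -1 0.3]. Elementwise product with the kernel and sum: 0·0.5 + 0·0.5 + 0·-0.5 + 0·-1 + -1.8·0.5 + -1.7·1 + 0.3·-1.
Output[0,1]: The receptive field on the zero-padded input at this output position is [0 0 0 / -1.7 -0.2 3.9 / 0.3 -0.8 5.3]. Elementwise product with the kernel and sum: 0·0.5 + 0·0.5 + 0·-0.5 + -1.7·-1 + -0.2·0.5 + 3.9·1 + 5.3·-1.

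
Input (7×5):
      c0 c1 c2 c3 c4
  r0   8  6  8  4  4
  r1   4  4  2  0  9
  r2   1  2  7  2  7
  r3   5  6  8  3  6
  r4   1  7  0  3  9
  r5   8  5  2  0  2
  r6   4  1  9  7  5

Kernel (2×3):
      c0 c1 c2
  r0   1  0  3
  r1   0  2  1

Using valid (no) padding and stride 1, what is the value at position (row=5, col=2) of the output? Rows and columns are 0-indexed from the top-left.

The receptive field on the input at this output position is [2 0 2 / 9 7 5]. Elementwise product with the kernel and sum: 2·1 + 2·3 + 7·2 + 5·1.

27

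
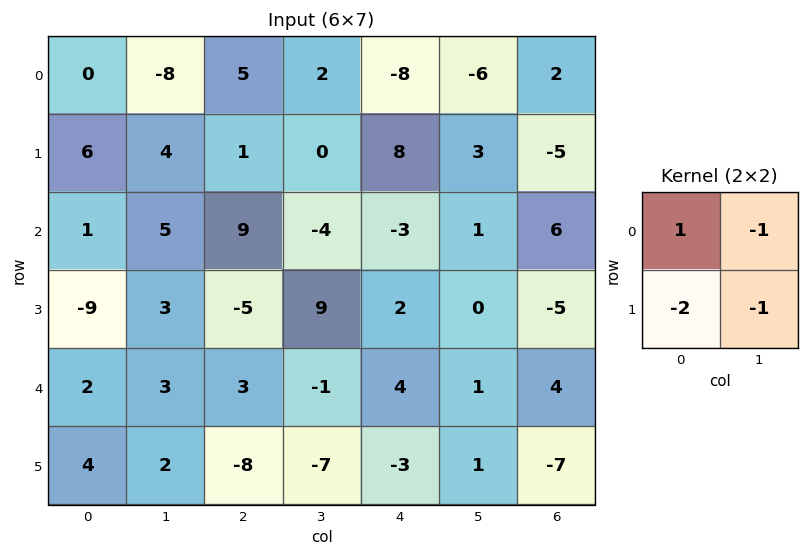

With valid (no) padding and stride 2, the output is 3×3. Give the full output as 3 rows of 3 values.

Output[0,0]: The receptive field on the input at this output position is [0 -8 / 6 4]. Elementwise product with the kernel and sum: 0·1 + -8·-1 + 6·-2 + 4·-1.

-8 1 -21
11 14 -8
-11 27 8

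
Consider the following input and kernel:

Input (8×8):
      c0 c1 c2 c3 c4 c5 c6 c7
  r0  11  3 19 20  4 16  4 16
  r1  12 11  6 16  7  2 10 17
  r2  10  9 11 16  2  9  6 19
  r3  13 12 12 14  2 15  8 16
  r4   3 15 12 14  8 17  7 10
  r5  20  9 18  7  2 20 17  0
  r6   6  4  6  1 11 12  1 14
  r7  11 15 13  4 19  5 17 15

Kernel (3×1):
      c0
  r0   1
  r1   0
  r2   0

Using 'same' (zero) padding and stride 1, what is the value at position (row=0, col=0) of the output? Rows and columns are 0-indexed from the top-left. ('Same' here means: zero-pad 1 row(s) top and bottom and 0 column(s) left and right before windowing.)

The receptive field on the zero-padded input at this output position is [0 / 11 / 12]. Elementwise product with the kernel and sum: 0·1.

0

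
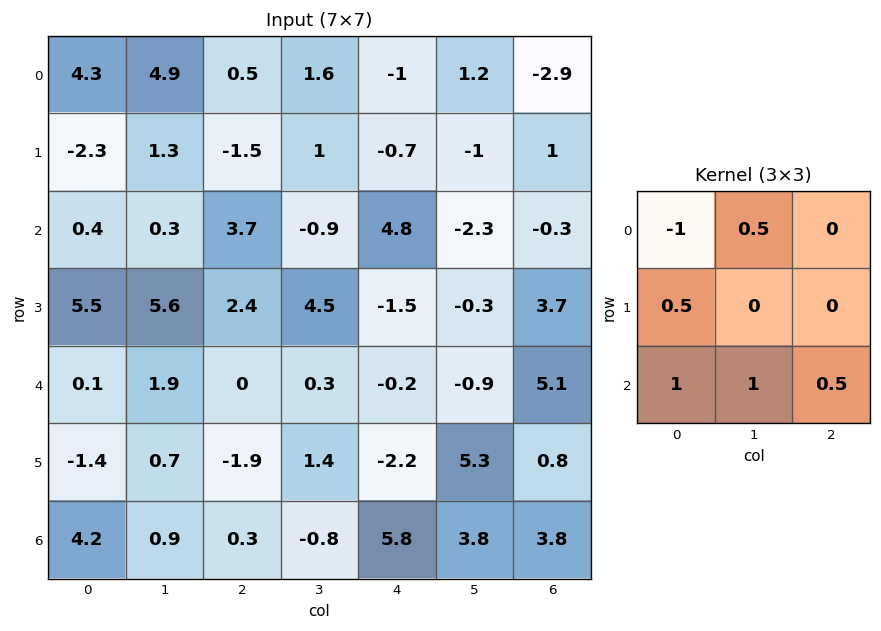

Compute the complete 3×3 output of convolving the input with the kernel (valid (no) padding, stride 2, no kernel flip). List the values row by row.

-0.45 4.75 3.6
4.5 -2.75 -5.25
5.4 1.6 10.15

Output[0,0]: The receptive field on the input at this output position is [4.3 4.9 0.5 / -2.3 1.3 -1.5 / 0.4 0.3 3.7]. Elementwise product with the kernel and sum: 4.3·-1 + 4.9·0.5 + -2.3·0.5 + 0.4·1 + 0.3·1 + 3.7·0.5.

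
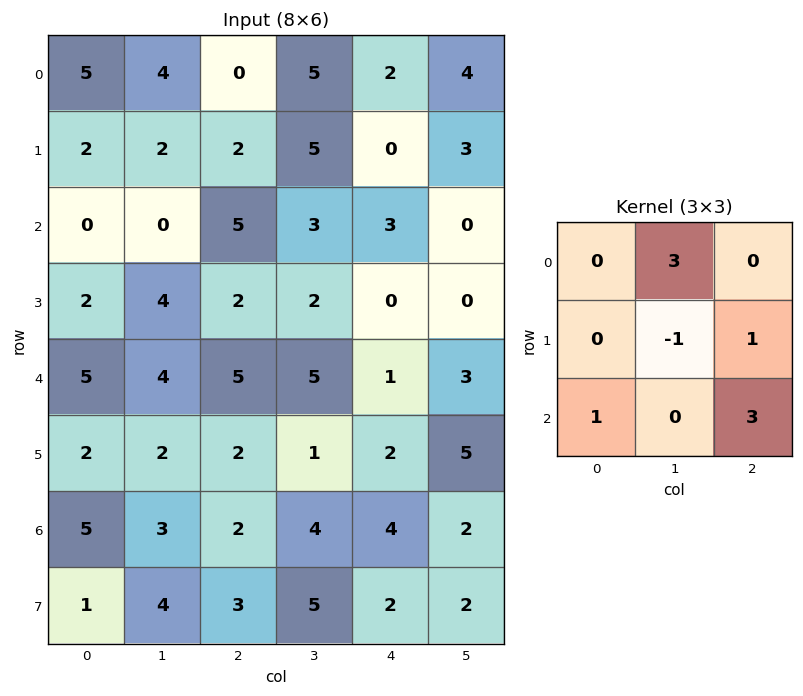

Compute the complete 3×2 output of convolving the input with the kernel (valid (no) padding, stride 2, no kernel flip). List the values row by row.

27 24
18 15
23 30

Output[0,0]: The receptive field on the input at this output position is [5 4 0 / 2 2 2 / 0 0 5]. Elementwise product with the kernel and sum: 4·3 + 2·-1 + 2·1 + 0·1 + 5·3.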